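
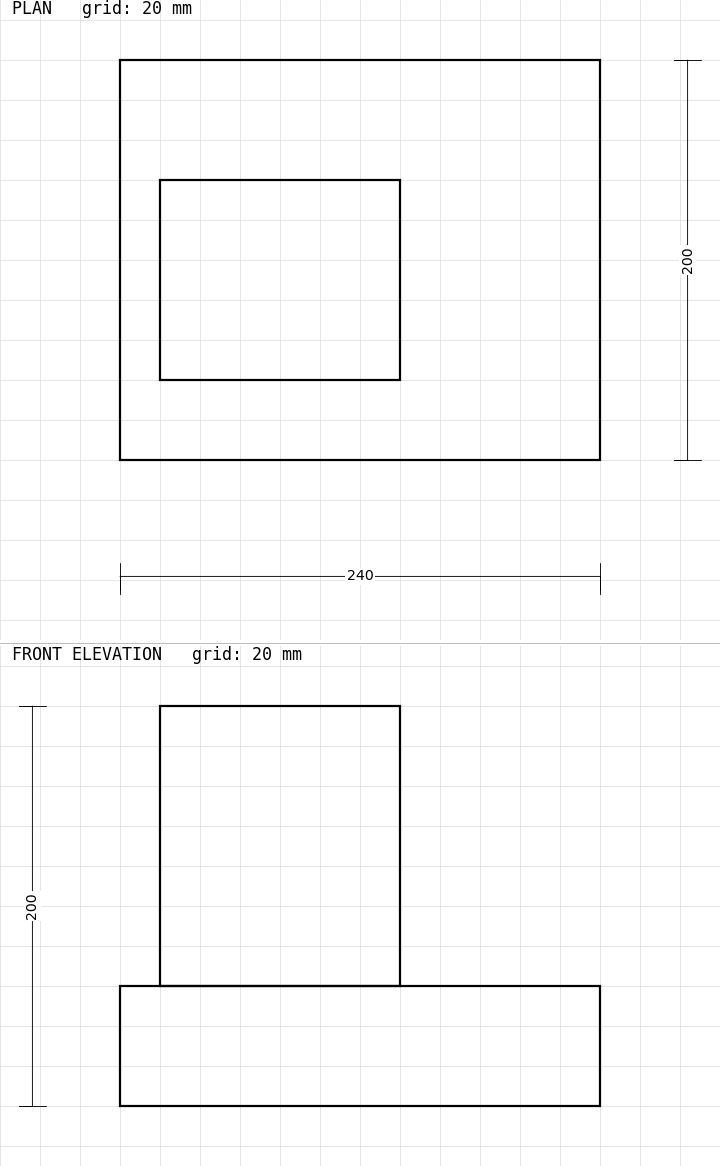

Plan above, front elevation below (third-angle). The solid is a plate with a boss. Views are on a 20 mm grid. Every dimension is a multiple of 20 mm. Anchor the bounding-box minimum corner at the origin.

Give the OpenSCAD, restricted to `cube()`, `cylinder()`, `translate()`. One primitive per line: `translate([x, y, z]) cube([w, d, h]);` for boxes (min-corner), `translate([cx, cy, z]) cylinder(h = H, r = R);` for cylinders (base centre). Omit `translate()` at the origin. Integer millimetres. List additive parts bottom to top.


cube([240, 200, 60]);
translate([20, 40, 60]) cube([120, 100, 140]);


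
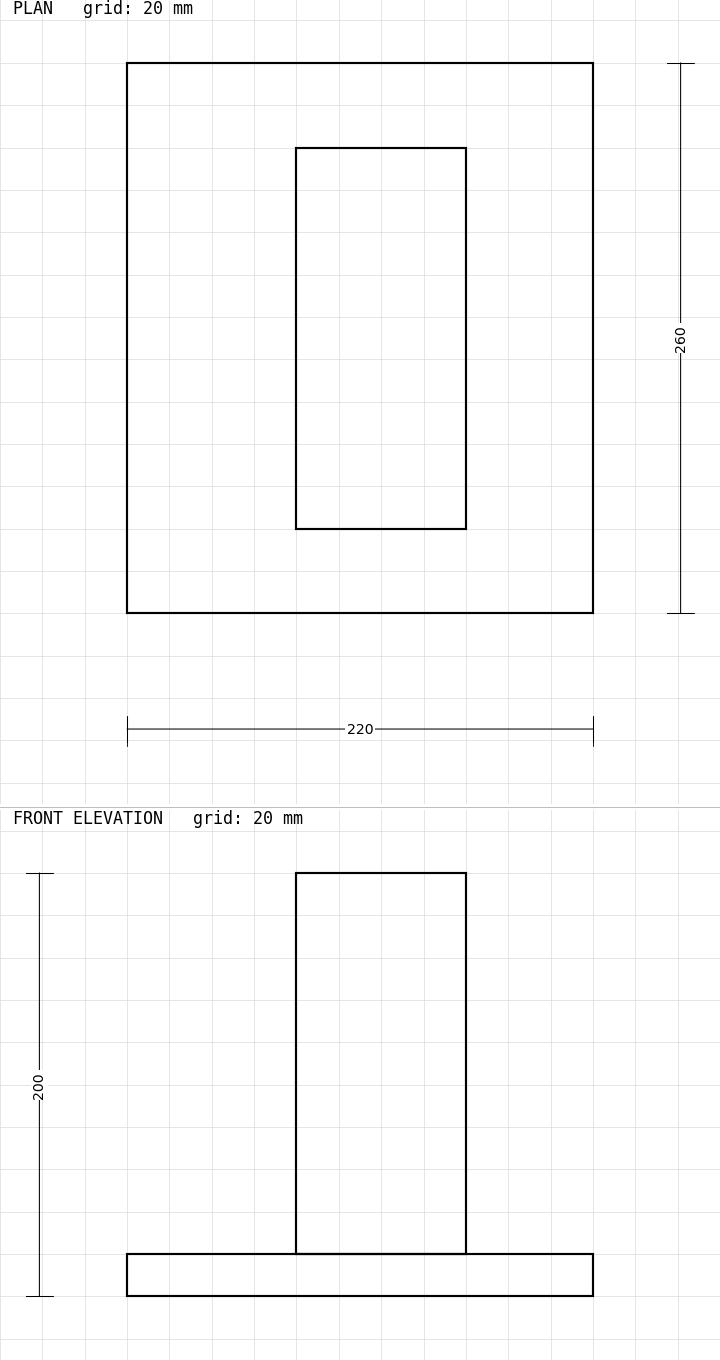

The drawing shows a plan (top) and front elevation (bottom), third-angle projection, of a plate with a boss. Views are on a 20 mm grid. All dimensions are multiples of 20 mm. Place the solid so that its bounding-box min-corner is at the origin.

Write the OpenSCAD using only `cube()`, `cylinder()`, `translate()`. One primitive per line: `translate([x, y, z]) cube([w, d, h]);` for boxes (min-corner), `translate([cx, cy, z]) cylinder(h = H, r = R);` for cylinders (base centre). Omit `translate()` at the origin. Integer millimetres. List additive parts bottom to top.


cube([220, 260, 20]);
translate([80, 40, 20]) cube([80, 180, 180]);


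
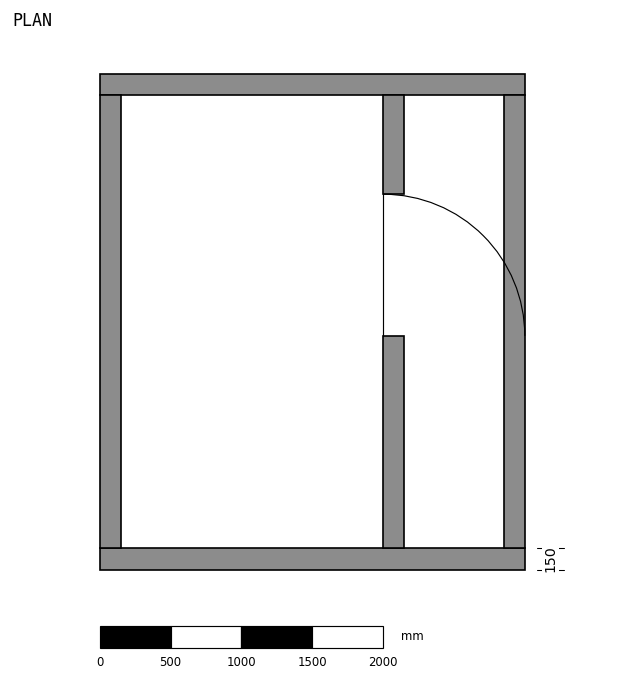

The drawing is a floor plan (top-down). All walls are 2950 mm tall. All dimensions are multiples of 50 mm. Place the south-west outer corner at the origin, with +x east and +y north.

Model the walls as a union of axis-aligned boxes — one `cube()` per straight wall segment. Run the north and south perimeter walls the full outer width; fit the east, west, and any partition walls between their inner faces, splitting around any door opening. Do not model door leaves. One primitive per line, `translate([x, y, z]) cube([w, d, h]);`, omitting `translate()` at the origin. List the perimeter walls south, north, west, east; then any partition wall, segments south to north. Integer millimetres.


cube([3000, 150, 2950]);
translate([0, 3350, 0]) cube([3000, 150, 2950]);
translate([0, 150, 0]) cube([150, 3200, 2950]);
translate([2850, 150, 0]) cube([150, 3200, 2950]);
translate([2000, 150, 0]) cube([150, 1500, 2950]);
translate([2000, 2650, 0]) cube([150, 700, 2950]);


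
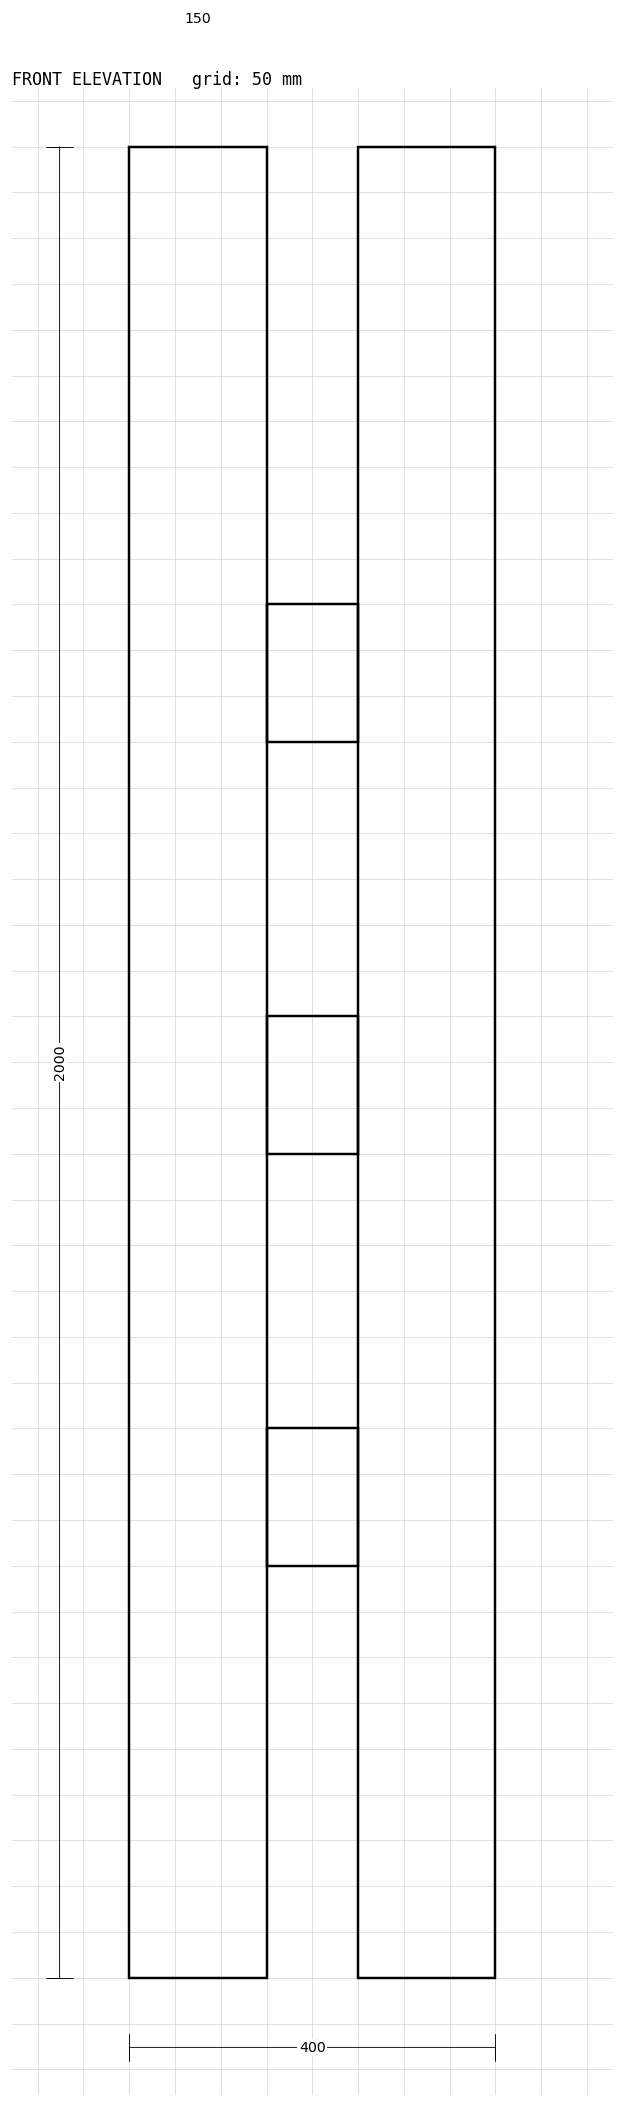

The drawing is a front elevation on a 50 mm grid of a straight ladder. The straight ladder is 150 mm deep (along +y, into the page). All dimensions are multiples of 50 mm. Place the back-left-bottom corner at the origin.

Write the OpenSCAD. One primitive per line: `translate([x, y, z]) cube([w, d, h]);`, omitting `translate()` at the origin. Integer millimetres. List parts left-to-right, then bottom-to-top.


cube([150, 150, 2000]);
translate([150, 0, 450]) cube([100, 150, 150]);
translate([150, 0, 900]) cube([100, 150, 150]);
translate([150, 0, 1350]) cube([100, 150, 150]);
translate([250, 0, 0]) cube([150, 150, 2000]);


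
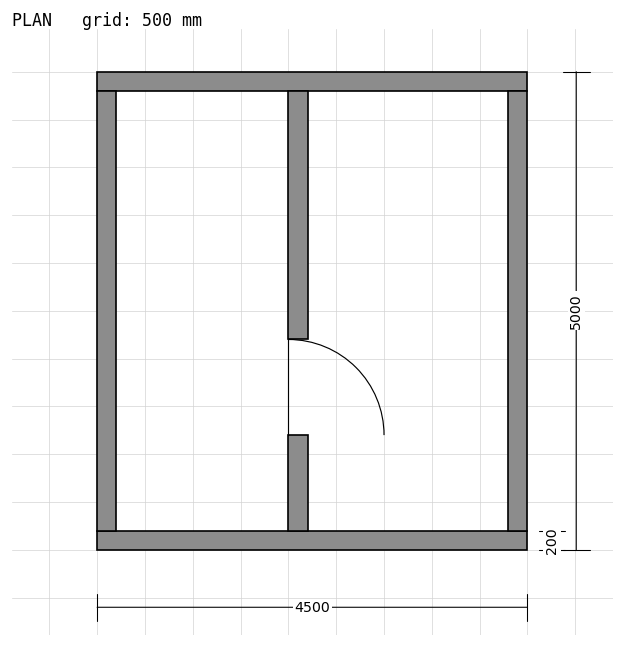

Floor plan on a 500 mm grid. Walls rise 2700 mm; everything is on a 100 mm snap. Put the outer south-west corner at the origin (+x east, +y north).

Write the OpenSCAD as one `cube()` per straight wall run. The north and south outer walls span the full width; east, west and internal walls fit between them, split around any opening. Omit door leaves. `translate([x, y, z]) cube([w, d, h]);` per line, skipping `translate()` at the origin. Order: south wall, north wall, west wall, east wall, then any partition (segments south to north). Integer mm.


cube([4500, 200, 2700]);
translate([0, 4800, 0]) cube([4500, 200, 2700]);
translate([0, 200, 0]) cube([200, 4600, 2700]);
translate([4300, 200, 0]) cube([200, 4600, 2700]);
translate([2000, 200, 0]) cube([200, 1000, 2700]);
translate([2000, 2200, 0]) cube([200, 2600, 2700]);


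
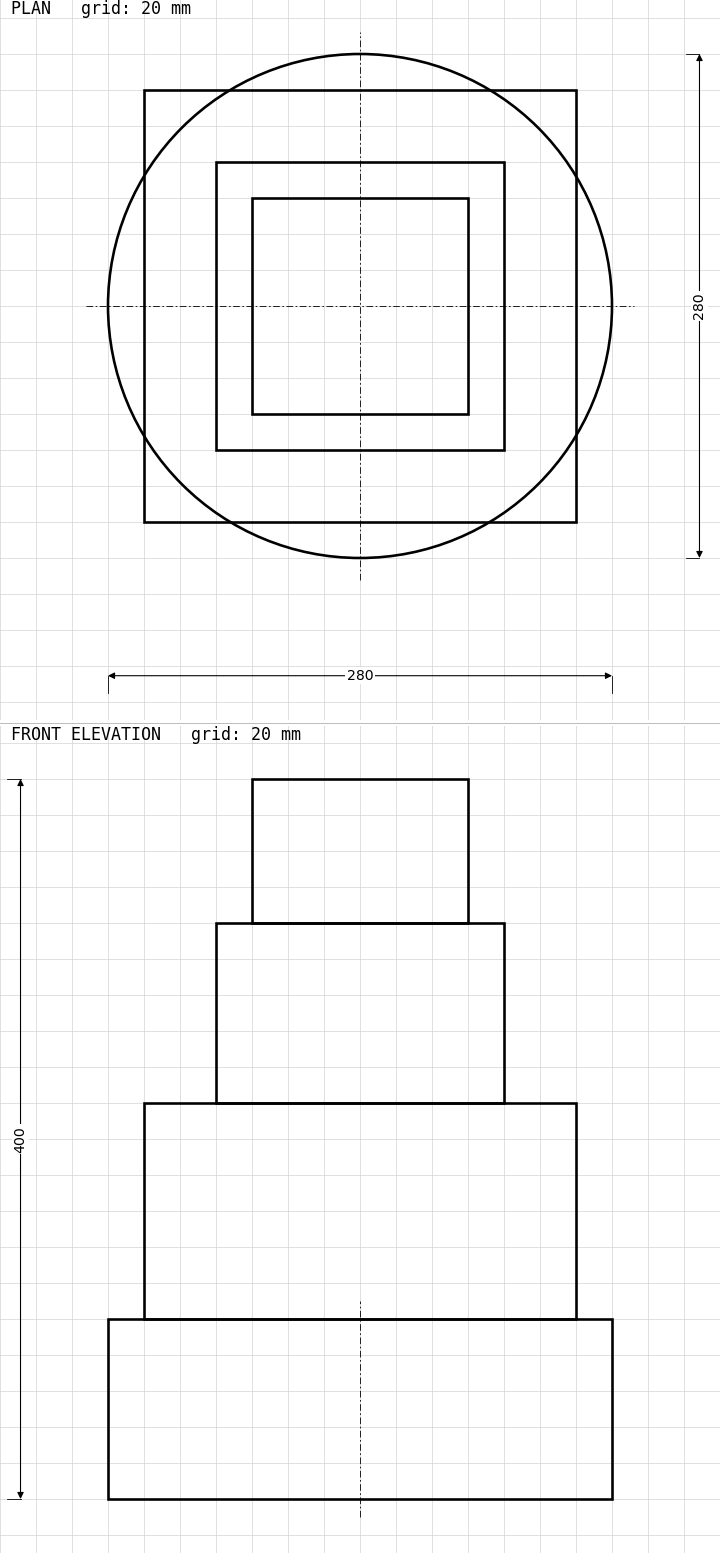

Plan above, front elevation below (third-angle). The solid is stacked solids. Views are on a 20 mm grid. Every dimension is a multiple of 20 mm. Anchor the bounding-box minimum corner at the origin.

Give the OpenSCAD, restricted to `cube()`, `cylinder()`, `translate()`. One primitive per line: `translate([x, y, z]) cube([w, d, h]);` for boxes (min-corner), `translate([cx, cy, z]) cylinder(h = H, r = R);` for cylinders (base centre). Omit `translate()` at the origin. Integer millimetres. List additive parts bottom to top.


translate([140, 140, 0]) cylinder(h = 100, r = 140);
translate([20, 20, 100]) cube([240, 240, 120]);
translate([60, 60, 220]) cube([160, 160, 100]);
translate([80, 80, 320]) cube([120, 120, 80]);


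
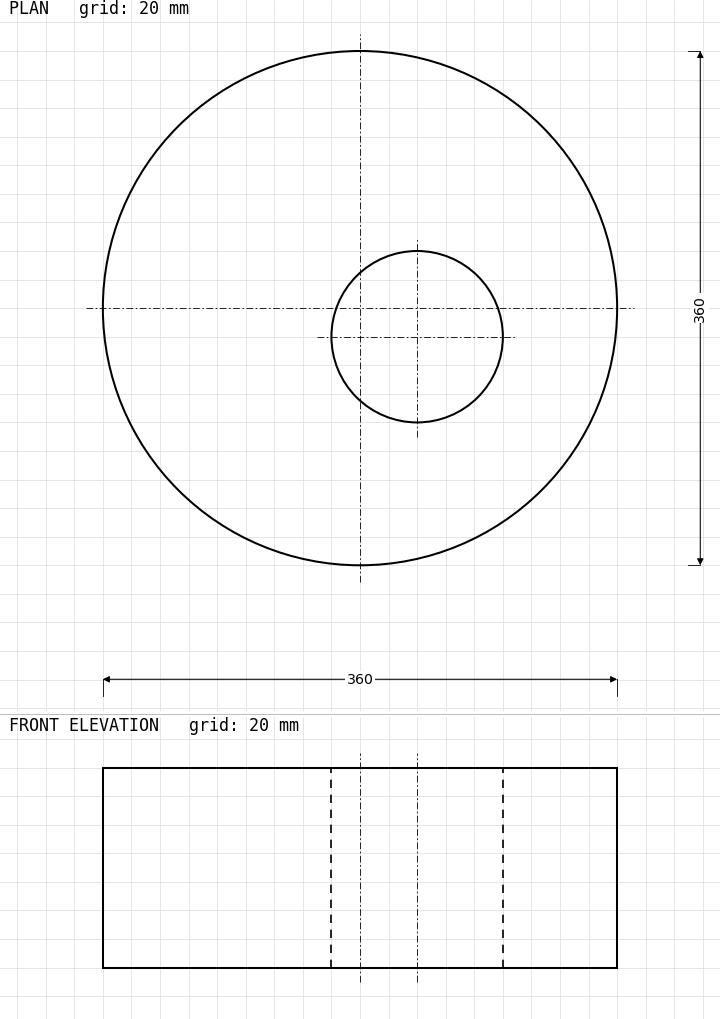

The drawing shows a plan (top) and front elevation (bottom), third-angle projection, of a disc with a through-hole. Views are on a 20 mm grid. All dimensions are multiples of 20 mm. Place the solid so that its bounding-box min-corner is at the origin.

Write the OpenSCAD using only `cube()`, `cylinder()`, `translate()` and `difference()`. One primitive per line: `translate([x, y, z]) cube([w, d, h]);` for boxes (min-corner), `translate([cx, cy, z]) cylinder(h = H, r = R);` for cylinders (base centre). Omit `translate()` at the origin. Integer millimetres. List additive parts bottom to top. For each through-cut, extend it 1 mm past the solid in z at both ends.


difference() {
  translate([180, 180, 0]) cylinder(h = 140, r = 180);
  translate([220, 160, -1]) cylinder(h = 142, r = 60);
}


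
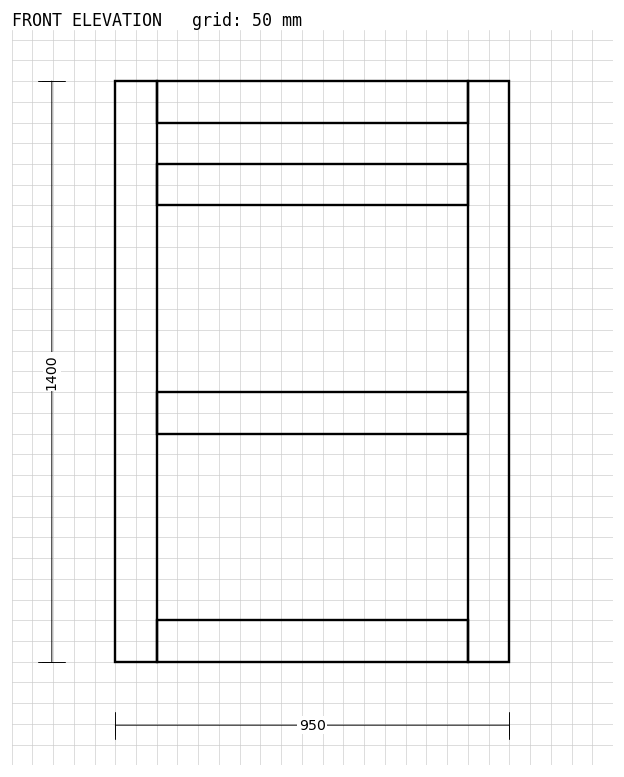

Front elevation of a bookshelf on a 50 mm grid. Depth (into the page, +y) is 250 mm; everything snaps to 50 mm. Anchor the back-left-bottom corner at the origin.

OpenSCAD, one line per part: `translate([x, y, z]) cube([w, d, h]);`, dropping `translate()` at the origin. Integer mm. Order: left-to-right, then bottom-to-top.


cube([100, 250, 1400]);
translate([100, 0, 0]) cube([750, 250, 100]);
translate([100, 0, 550]) cube([750, 250, 100]);
translate([100, 0, 1100]) cube([750, 250, 100]);
translate([100, 0, 1300]) cube([750, 250, 100]);
translate([850, 0, 0]) cube([100, 250, 1400]);


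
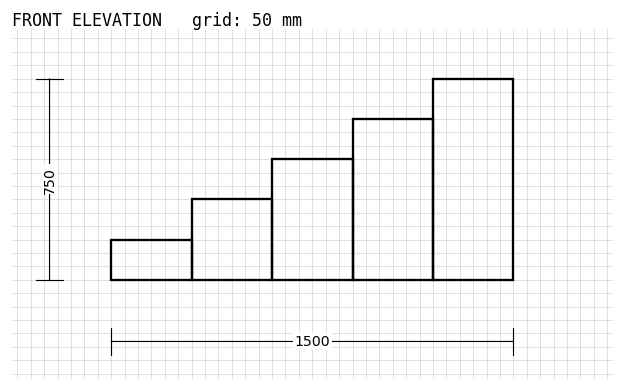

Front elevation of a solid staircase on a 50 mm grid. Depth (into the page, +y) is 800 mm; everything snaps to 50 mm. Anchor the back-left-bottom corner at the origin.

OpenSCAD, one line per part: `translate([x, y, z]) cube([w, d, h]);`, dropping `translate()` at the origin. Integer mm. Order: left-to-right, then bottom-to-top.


cube([300, 800, 150]);
translate([300, 0, 0]) cube([300, 800, 300]);
translate([600, 0, 0]) cube([300, 800, 450]);
translate([900, 0, 0]) cube([300, 800, 600]);
translate([1200, 0, 0]) cube([300, 800, 750]);


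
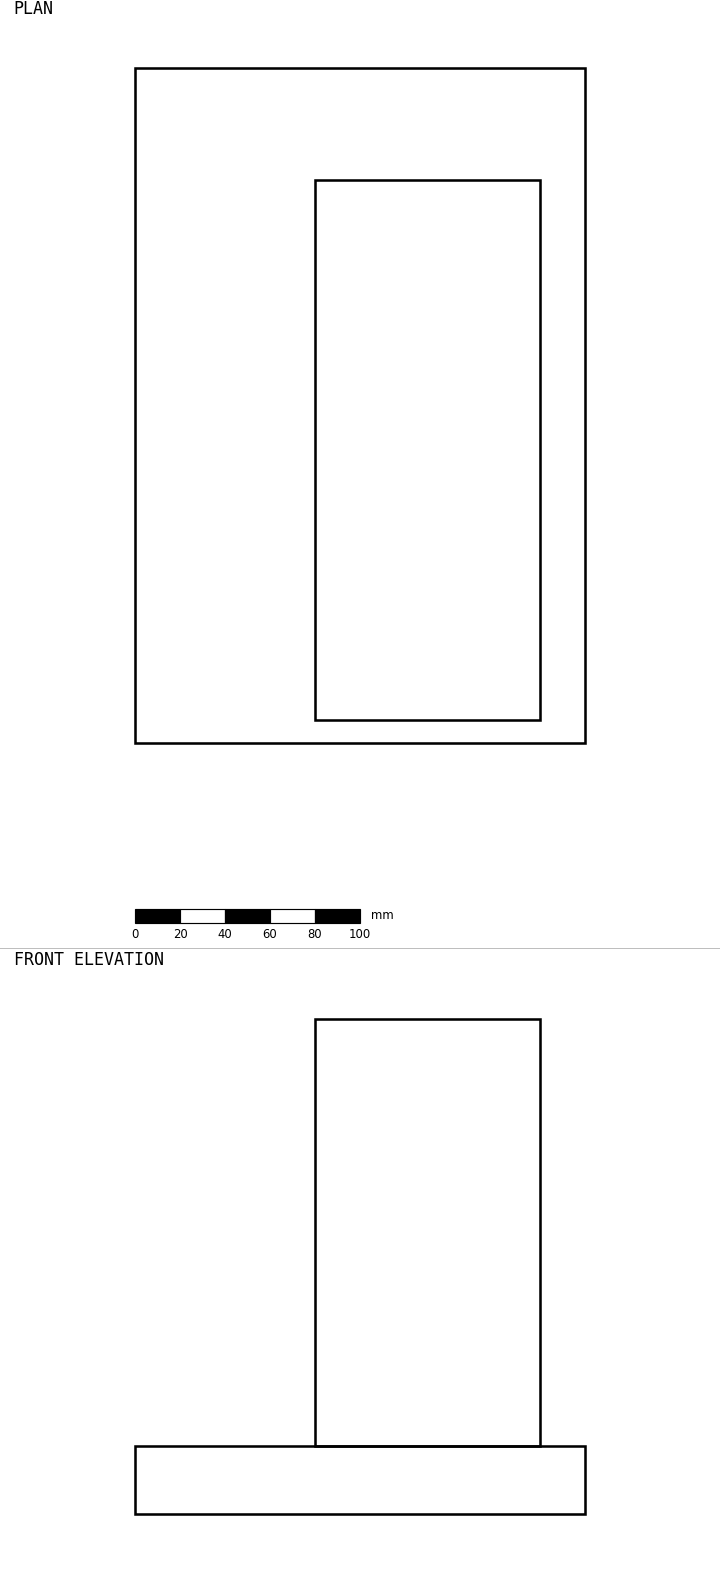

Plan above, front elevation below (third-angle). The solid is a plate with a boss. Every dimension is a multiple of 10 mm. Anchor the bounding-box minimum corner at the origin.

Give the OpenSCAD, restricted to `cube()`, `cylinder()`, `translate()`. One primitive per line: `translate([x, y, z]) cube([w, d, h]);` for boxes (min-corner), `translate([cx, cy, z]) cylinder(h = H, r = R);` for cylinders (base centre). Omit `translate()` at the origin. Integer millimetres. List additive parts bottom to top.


cube([200, 300, 30]);
translate([80, 10, 30]) cube([100, 240, 190]);


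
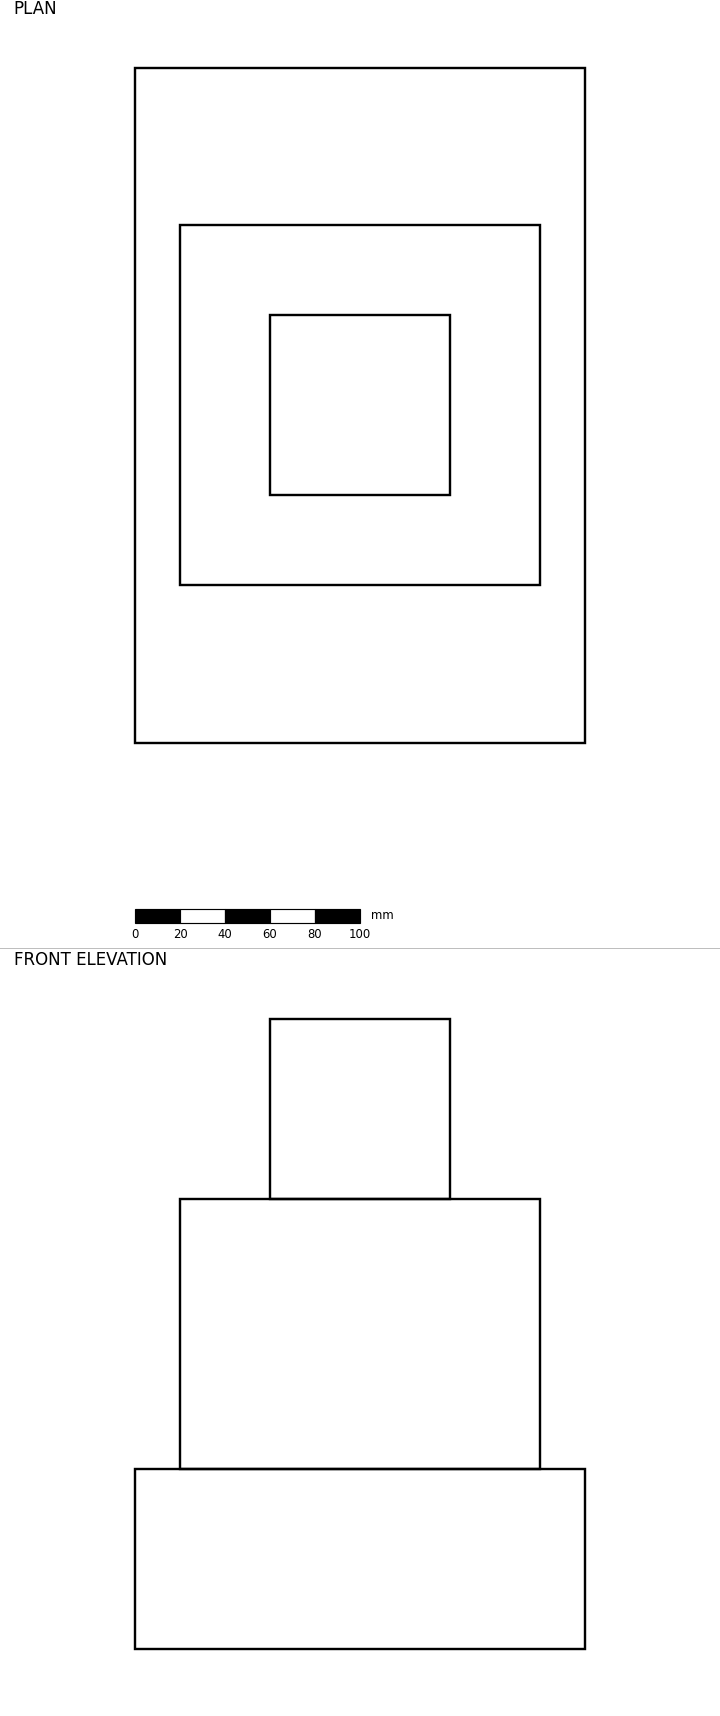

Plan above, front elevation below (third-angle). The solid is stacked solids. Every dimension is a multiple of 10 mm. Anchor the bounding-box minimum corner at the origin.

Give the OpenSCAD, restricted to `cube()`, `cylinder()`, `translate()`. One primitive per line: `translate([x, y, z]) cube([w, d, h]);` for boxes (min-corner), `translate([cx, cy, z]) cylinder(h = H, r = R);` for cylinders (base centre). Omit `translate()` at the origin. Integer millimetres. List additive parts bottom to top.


cube([200, 300, 80]);
translate([20, 70, 80]) cube([160, 160, 120]);
translate([60, 110, 200]) cube([80, 80, 80]);


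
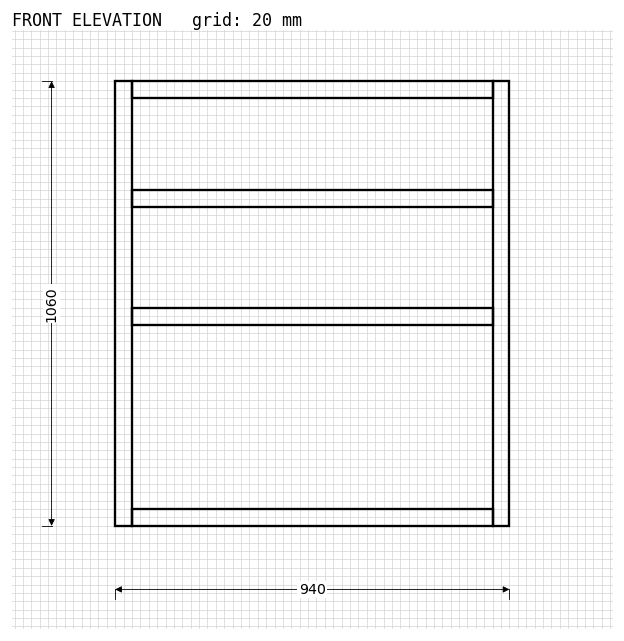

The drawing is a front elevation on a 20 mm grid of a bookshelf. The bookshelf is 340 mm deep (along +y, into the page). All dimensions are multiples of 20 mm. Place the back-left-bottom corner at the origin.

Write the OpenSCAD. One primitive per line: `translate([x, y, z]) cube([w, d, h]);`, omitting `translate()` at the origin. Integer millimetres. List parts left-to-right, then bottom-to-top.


cube([40, 340, 1060]);
translate([40, 0, 0]) cube([860, 340, 40]);
translate([40, 0, 480]) cube([860, 340, 40]);
translate([40, 0, 760]) cube([860, 340, 40]);
translate([40, 0, 1020]) cube([860, 340, 40]);
translate([900, 0, 0]) cube([40, 340, 1060]);


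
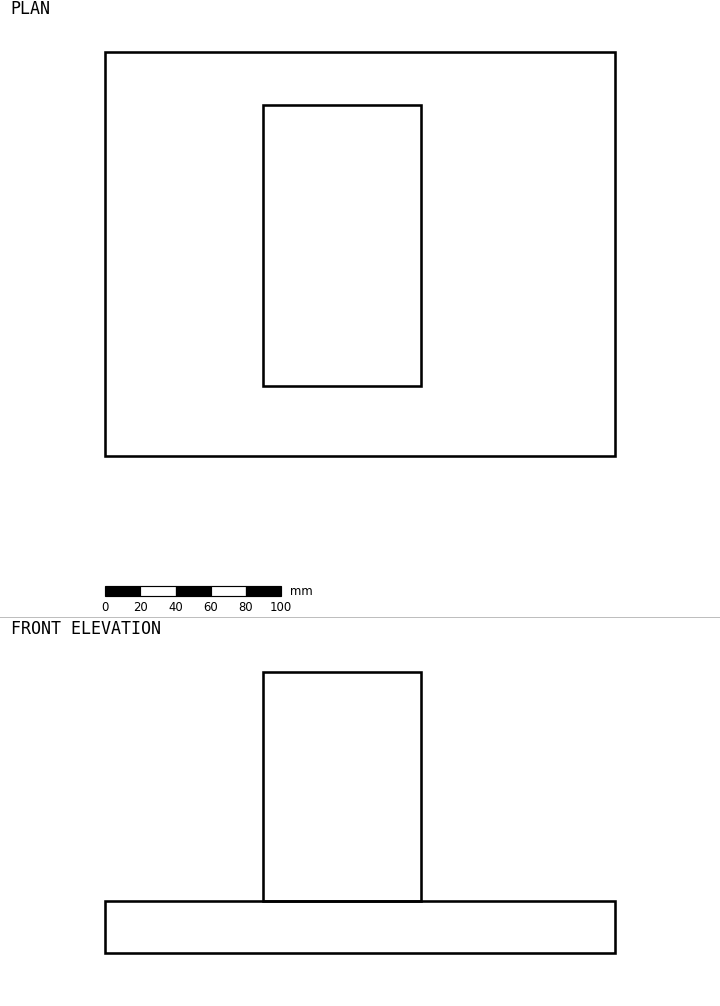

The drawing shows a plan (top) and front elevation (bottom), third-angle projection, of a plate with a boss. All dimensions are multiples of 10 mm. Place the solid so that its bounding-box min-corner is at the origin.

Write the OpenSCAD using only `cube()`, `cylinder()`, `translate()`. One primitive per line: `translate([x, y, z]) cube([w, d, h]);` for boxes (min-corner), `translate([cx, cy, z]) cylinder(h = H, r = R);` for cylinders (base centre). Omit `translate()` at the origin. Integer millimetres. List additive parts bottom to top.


cube([290, 230, 30]);
translate([90, 40, 30]) cube([90, 160, 130]);


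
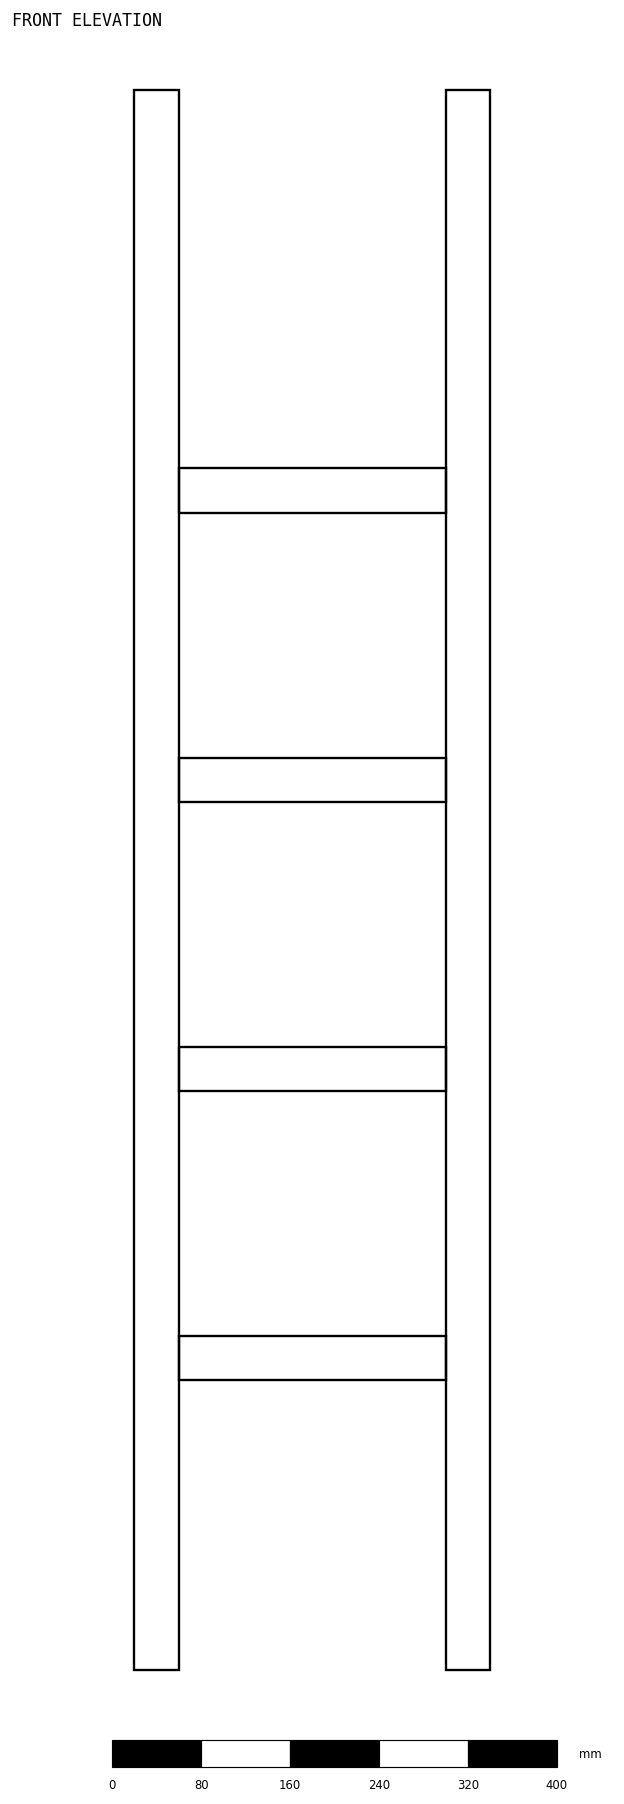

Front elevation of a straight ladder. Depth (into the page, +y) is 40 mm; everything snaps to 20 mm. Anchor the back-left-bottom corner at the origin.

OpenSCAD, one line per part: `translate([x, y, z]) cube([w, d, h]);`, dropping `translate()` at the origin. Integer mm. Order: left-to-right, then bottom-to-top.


cube([40, 40, 1420]);
translate([40, 0, 260]) cube([240, 40, 40]);
translate([40, 0, 520]) cube([240, 40, 40]);
translate([40, 0, 780]) cube([240, 40, 40]);
translate([40, 0, 1040]) cube([240, 40, 40]);
translate([280, 0, 0]) cube([40, 40, 1420]);


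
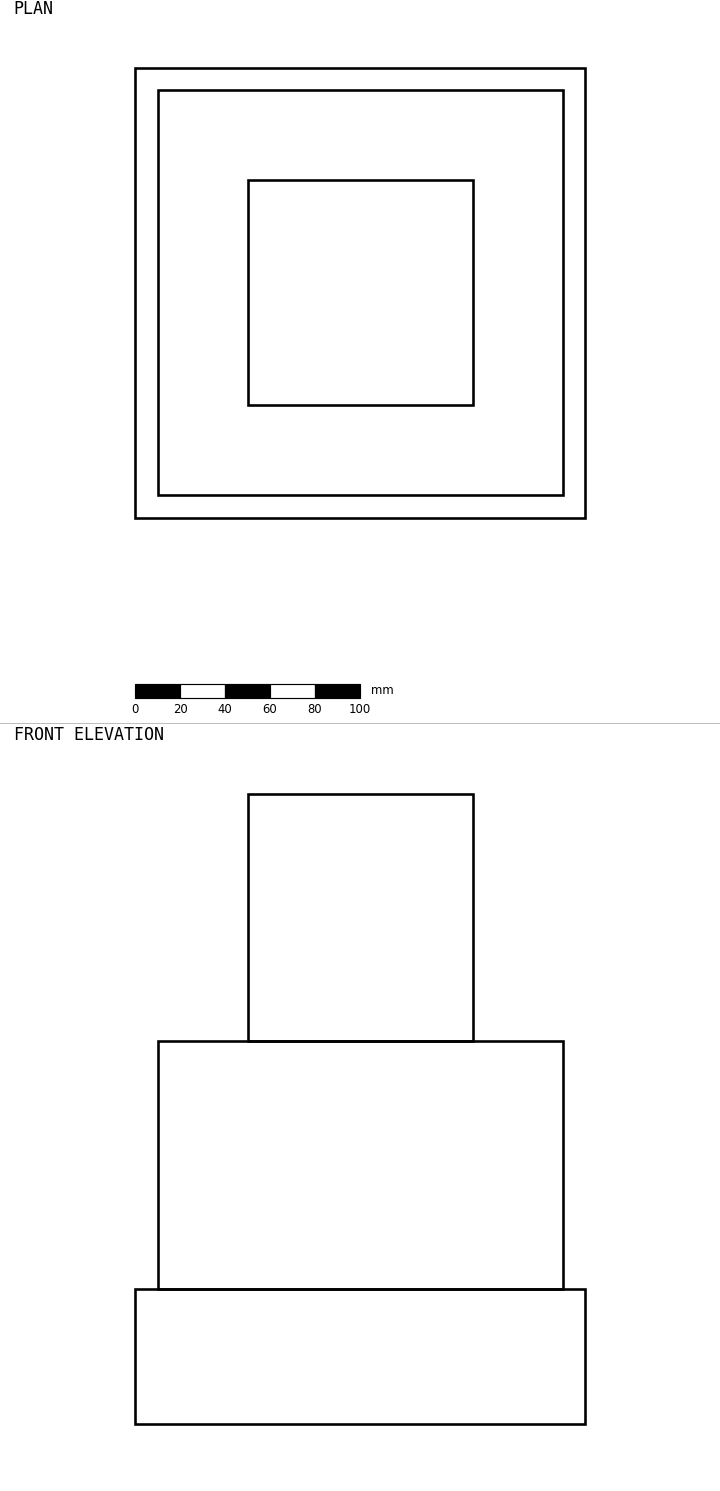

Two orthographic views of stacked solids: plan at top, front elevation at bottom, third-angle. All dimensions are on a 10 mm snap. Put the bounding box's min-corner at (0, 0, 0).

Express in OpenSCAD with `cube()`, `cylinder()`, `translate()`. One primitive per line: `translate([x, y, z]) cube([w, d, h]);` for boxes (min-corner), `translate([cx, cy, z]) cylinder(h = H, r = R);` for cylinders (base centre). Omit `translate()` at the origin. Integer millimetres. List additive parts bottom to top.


cube([200, 200, 60]);
translate([10, 10, 60]) cube([180, 180, 110]);
translate([50, 50, 170]) cube([100, 100, 110]);


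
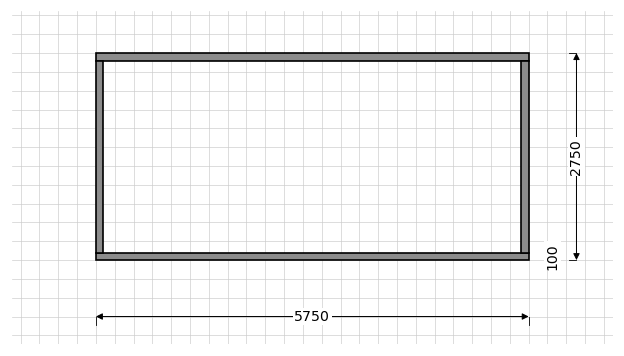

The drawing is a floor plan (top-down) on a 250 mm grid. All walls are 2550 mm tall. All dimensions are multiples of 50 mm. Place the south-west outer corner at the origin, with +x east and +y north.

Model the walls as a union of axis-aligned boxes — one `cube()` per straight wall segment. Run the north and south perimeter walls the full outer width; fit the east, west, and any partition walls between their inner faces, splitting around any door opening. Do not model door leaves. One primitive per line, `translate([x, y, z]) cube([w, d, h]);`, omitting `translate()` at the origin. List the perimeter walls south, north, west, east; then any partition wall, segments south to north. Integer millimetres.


cube([5750, 100, 2550]);
translate([0, 2650, 0]) cube([5750, 100, 2550]);
translate([0, 100, 0]) cube([100, 2550, 2550]);
translate([5650, 100, 0]) cube([100, 2550, 2550]);


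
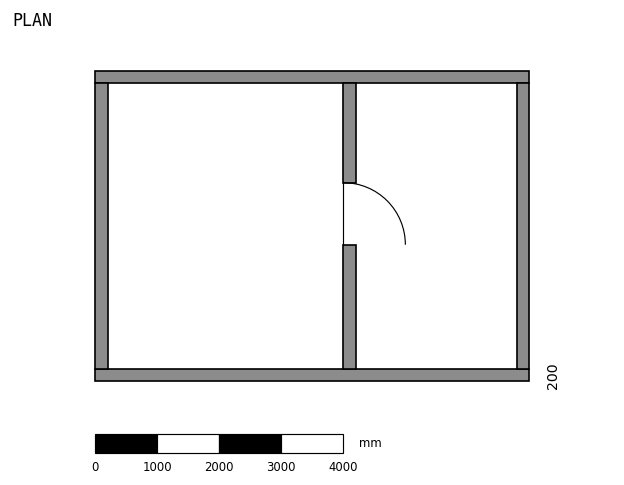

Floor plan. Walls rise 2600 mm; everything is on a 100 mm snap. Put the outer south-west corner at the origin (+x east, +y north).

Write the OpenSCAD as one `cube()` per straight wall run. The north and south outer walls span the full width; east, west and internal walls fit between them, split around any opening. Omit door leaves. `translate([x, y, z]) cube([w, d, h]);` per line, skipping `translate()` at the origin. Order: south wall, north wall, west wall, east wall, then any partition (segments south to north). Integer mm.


cube([7000, 200, 2600]);
translate([0, 4800, 0]) cube([7000, 200, 2600]);
translate([0, 200, 0]) cube([200, 4600, 2600]);
translate([6800, 200, 0]) cube([200, 4600, 2600]);
translate([4000, 200, 0]) cube([200, 2000, 2600]);
translate([4000, 3200, 0]) cube([200, 1600, 2600]);


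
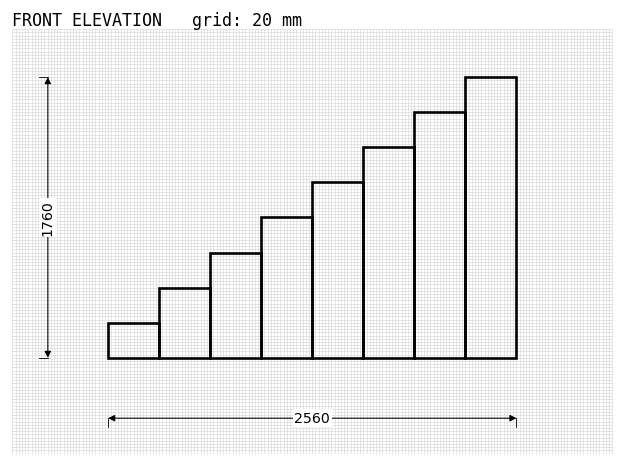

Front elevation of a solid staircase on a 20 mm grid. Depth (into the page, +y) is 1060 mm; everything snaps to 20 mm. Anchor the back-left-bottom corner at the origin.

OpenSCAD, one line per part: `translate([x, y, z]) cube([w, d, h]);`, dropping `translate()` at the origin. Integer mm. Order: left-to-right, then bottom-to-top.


cube([320, 1060, 220]);
translate([320, 0, 0]) cube([320, 1060, 440]);
translate([640, 0, 0]) cube([320, 1060, 660]);
translate([960, 0, 0]) cube([320, 1060, 880]);
translate([1280, 0, 0]) cube([320, 1060, 1100]);
translate([1600, 0, 0]) cube([320, 1060, 1320]);
translate([1920, 0, 0]) cube([320, 1060, 1540]);
translate([2240, 0, 0]) cube([320, 1060, 1760]);


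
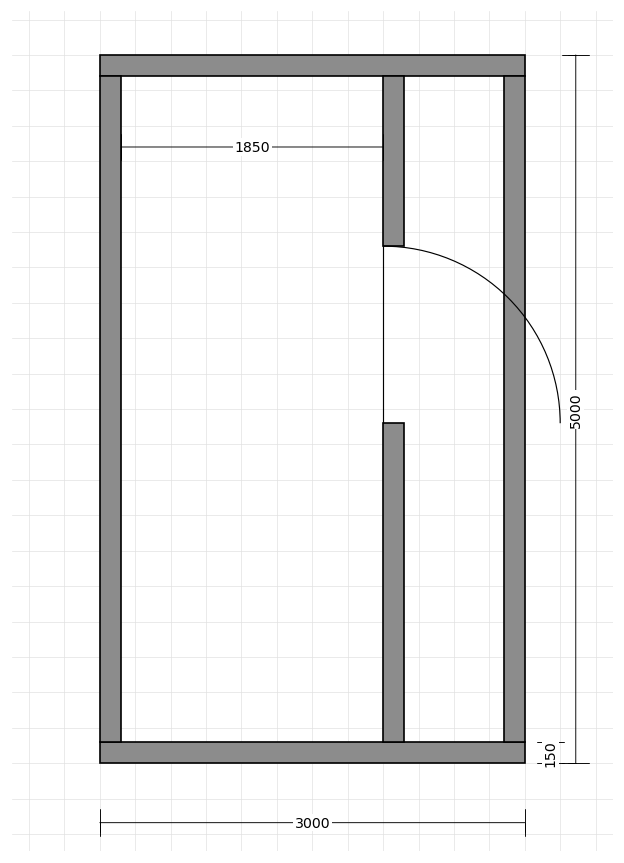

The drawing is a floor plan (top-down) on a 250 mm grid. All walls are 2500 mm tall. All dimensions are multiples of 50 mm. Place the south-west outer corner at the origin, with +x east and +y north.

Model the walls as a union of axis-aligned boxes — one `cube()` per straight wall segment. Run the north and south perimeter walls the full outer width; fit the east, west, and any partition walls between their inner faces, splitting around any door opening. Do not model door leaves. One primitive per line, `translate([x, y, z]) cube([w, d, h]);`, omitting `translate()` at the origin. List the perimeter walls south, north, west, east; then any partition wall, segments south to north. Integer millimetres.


cube([3000, 150, 2500]);
translate([0, 4850, 0]) cube([3000, 150, 2500]);
translate([0, 150, 0]) cube([150, 4700, 2500]);
translate([2850, 150, 0]) cube([150, 4700, 2500]);
translate([2000, 150, 0]) cube([150, 2250, 2500]);
translate([2000, 3650, 0]) cube([150, 1200, 2500]);


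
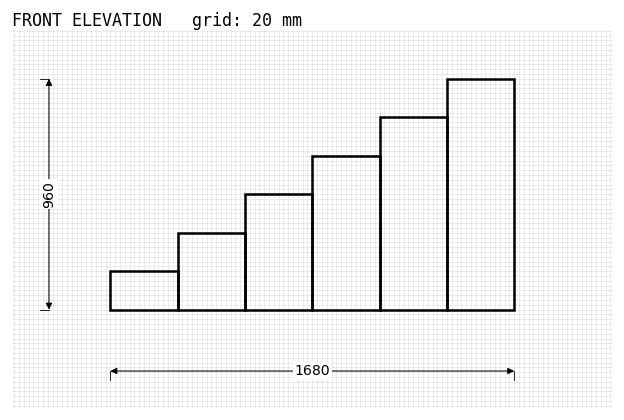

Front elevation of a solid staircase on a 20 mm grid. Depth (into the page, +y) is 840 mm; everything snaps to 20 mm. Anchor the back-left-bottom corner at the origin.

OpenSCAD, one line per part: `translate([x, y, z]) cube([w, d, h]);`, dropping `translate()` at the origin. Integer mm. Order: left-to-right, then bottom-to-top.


cube([280, 840, 160]);
translate([280, 0, 0]) cube([280, 840, 320]);
translate([560, 0, 0]) cube([280, 840, 480]);
translate([840, 0, 0]) cube([280, 840, 640]);
translate([1120, 0, 0]) cube([280, 840, 800]);
translate([1400, 0, 0]) cube([280, 840, 960]);


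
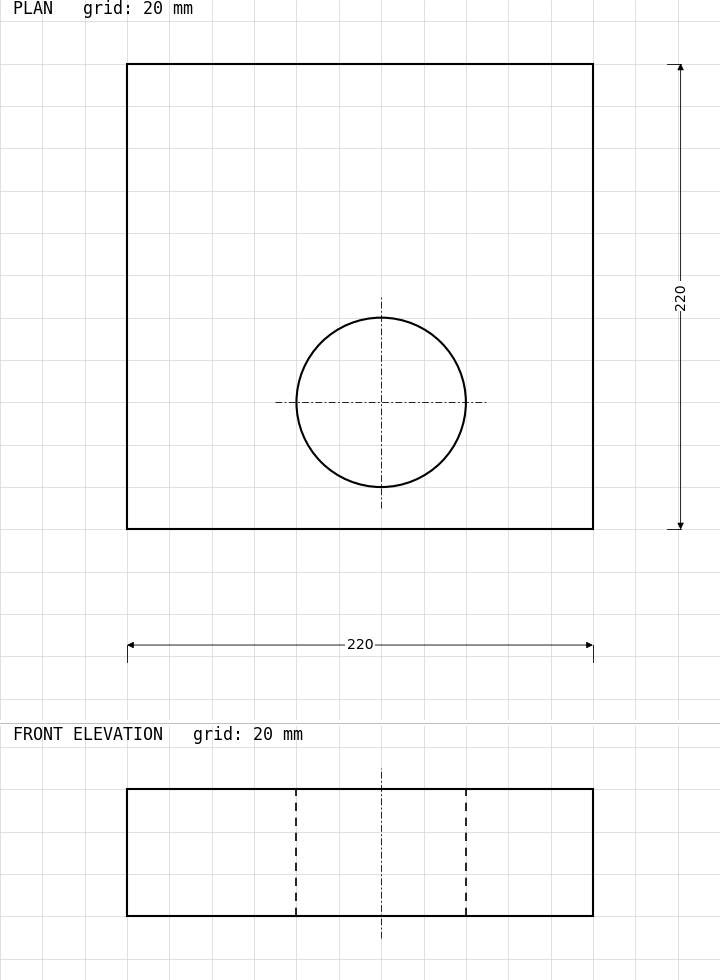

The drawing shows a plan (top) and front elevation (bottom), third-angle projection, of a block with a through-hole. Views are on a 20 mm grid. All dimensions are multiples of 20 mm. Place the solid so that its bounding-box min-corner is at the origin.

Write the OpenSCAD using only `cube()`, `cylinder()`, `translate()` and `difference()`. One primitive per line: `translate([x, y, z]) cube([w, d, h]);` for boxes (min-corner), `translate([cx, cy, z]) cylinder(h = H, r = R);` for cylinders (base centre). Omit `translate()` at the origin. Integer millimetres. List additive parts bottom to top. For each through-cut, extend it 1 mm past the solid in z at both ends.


difference() {
  cube([220, 220, 60]);
  translate([120, 60, -1]) cylinder(h = 62, r = 40);
}


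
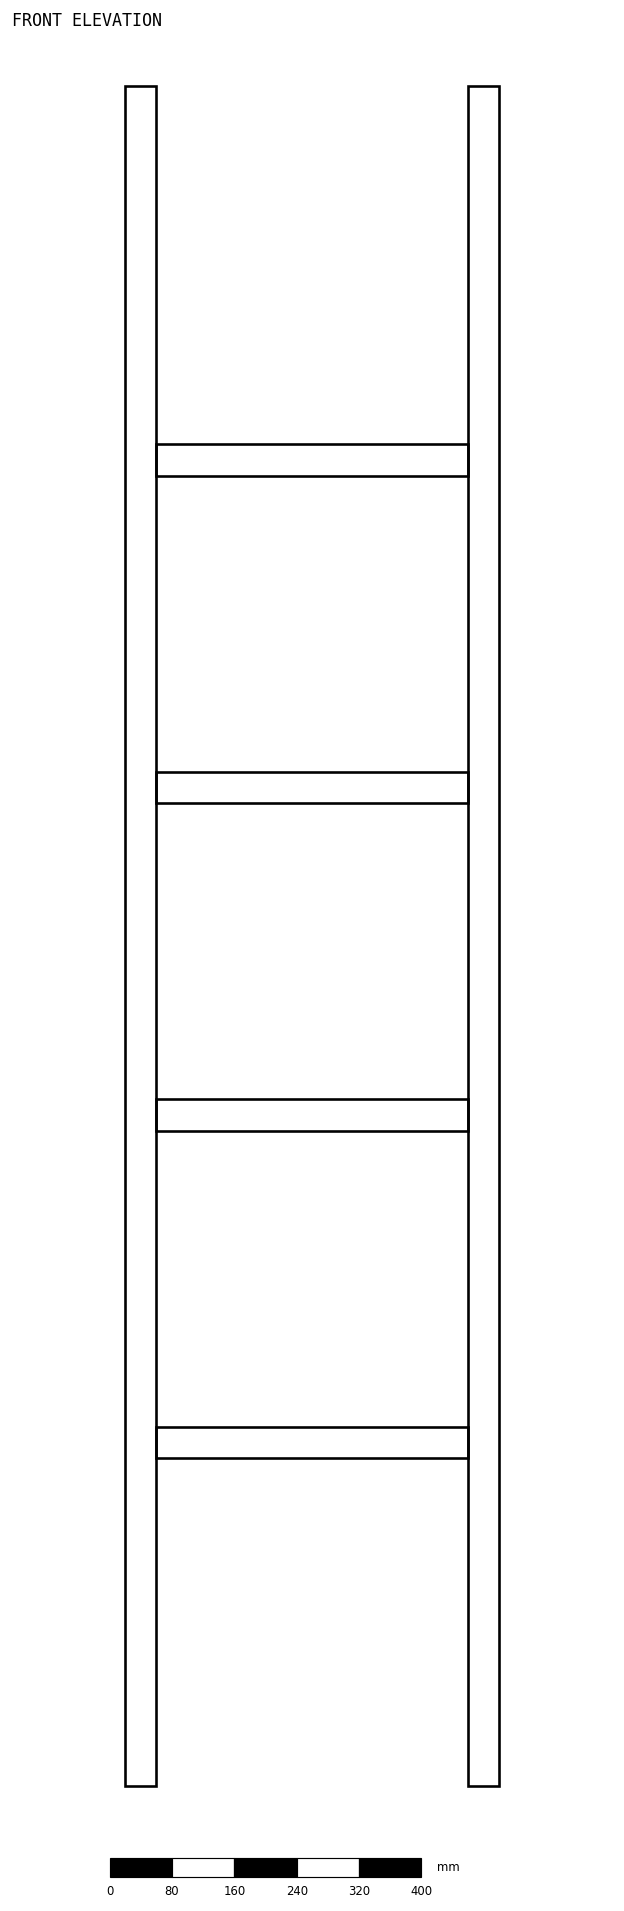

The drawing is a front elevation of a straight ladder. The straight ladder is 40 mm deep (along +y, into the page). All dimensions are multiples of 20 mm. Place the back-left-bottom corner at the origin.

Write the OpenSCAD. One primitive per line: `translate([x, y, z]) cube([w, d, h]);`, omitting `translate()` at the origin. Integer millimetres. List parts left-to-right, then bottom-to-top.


cube([40, 40, 2180]);
translate([40, 0, 420]) cube([400, 40, 40]);
translate([40, 0, 840]) cube([400, 40, 40]);
translate([40, 0, 1260]) cube([400, 40, 40]);
translate([40, 0, 1680]) cube([400, 40, 40]);
translate([440, 0, 0]) cube([40, 40, 2180]);


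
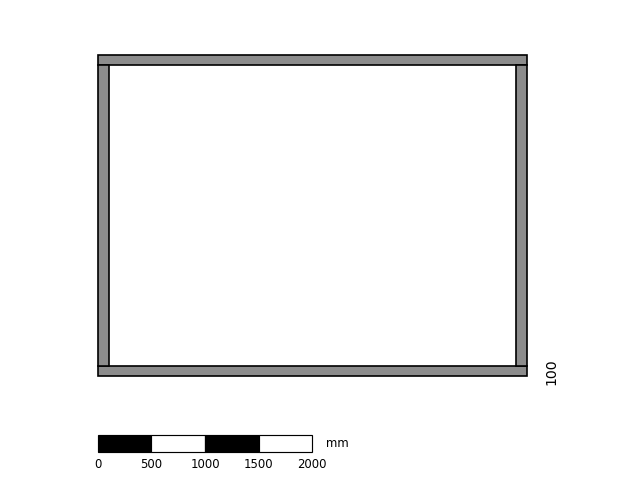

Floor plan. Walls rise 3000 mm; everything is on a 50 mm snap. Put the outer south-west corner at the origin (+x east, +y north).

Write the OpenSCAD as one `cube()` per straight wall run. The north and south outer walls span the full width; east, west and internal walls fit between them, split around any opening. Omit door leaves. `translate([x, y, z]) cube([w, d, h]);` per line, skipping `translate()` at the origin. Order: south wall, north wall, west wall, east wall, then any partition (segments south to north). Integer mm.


cube([4000, 100, 3000]);
translate([0, 2900, 0]) cube([4000, 100, 3000]);
translate([0, 100, 0]) cube([100, 2800, 3000]);
translate([3900, 100, 0]) cube([100, 2800, 3000]);


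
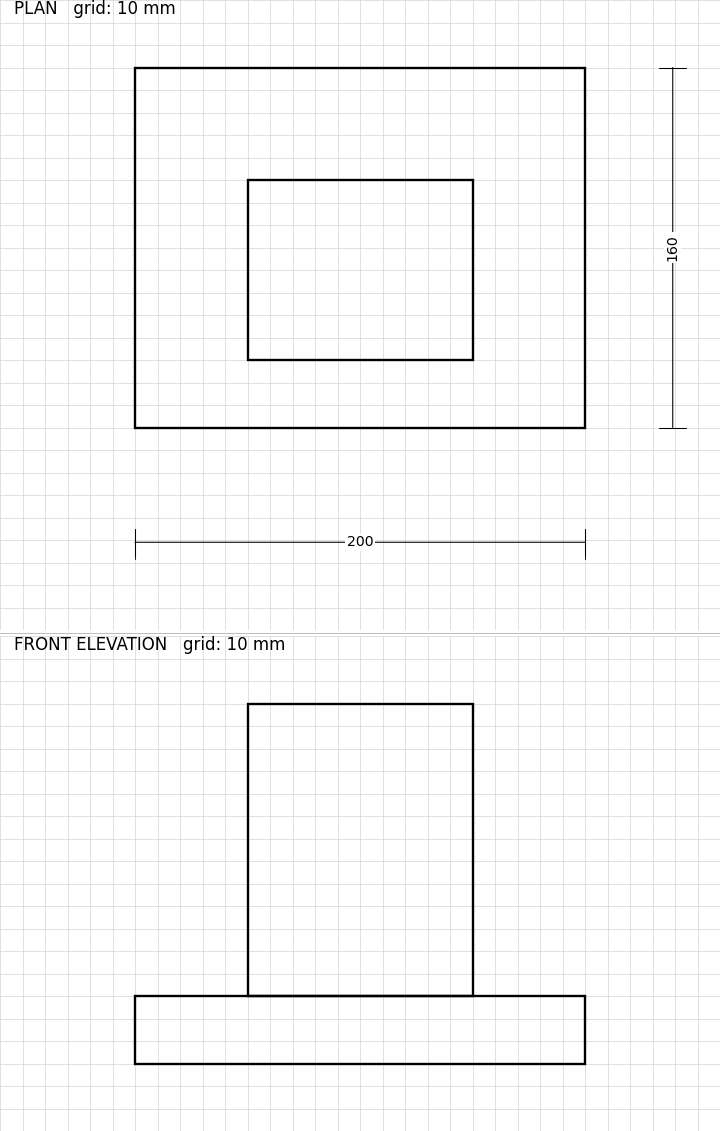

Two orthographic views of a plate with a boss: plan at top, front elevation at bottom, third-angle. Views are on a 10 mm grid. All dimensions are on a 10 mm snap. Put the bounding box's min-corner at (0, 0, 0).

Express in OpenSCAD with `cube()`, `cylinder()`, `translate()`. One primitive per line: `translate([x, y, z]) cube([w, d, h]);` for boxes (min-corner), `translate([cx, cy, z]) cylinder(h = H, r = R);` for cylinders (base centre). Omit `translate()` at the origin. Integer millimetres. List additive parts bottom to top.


cube([200, 160, 30]);
translate([50, 30, 30]) cube([100, 80, 130]);


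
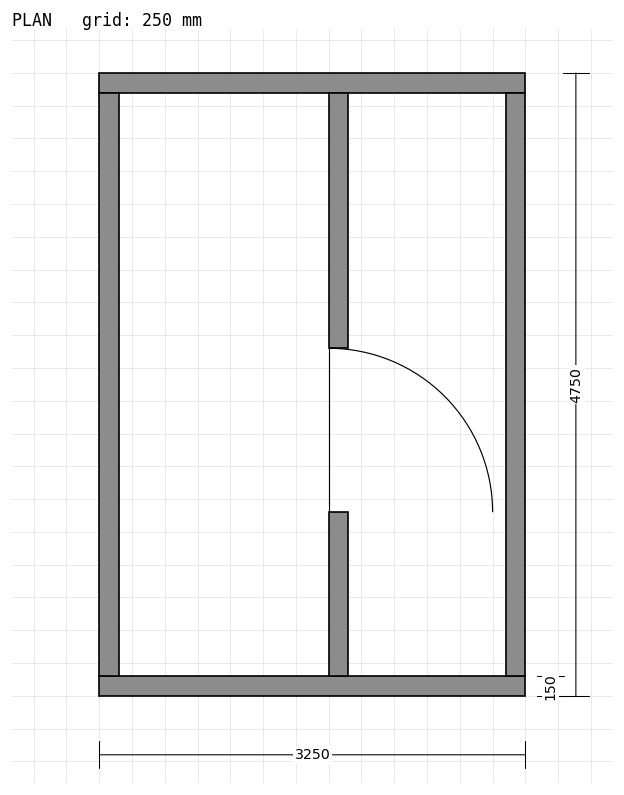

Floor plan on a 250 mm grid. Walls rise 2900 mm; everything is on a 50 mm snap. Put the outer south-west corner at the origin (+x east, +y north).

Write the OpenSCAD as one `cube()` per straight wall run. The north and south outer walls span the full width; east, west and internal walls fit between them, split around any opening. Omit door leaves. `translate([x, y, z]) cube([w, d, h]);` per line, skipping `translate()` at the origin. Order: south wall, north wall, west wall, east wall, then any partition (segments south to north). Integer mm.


cube([3250, 150, 2900]);
translate([0, 4600, 0]) cube([3250, 150, 2900]);
translate([0, 150, 0]) cube([150, 4450, 2900]);
translate([3100, 150, 0]) cube([150, 4450, 2900]);
translate([1750, 150, 0]) cube([150, 1250, 2900]);
translate([1750, 2650, 0]) cube([150, 1950, 2900]);


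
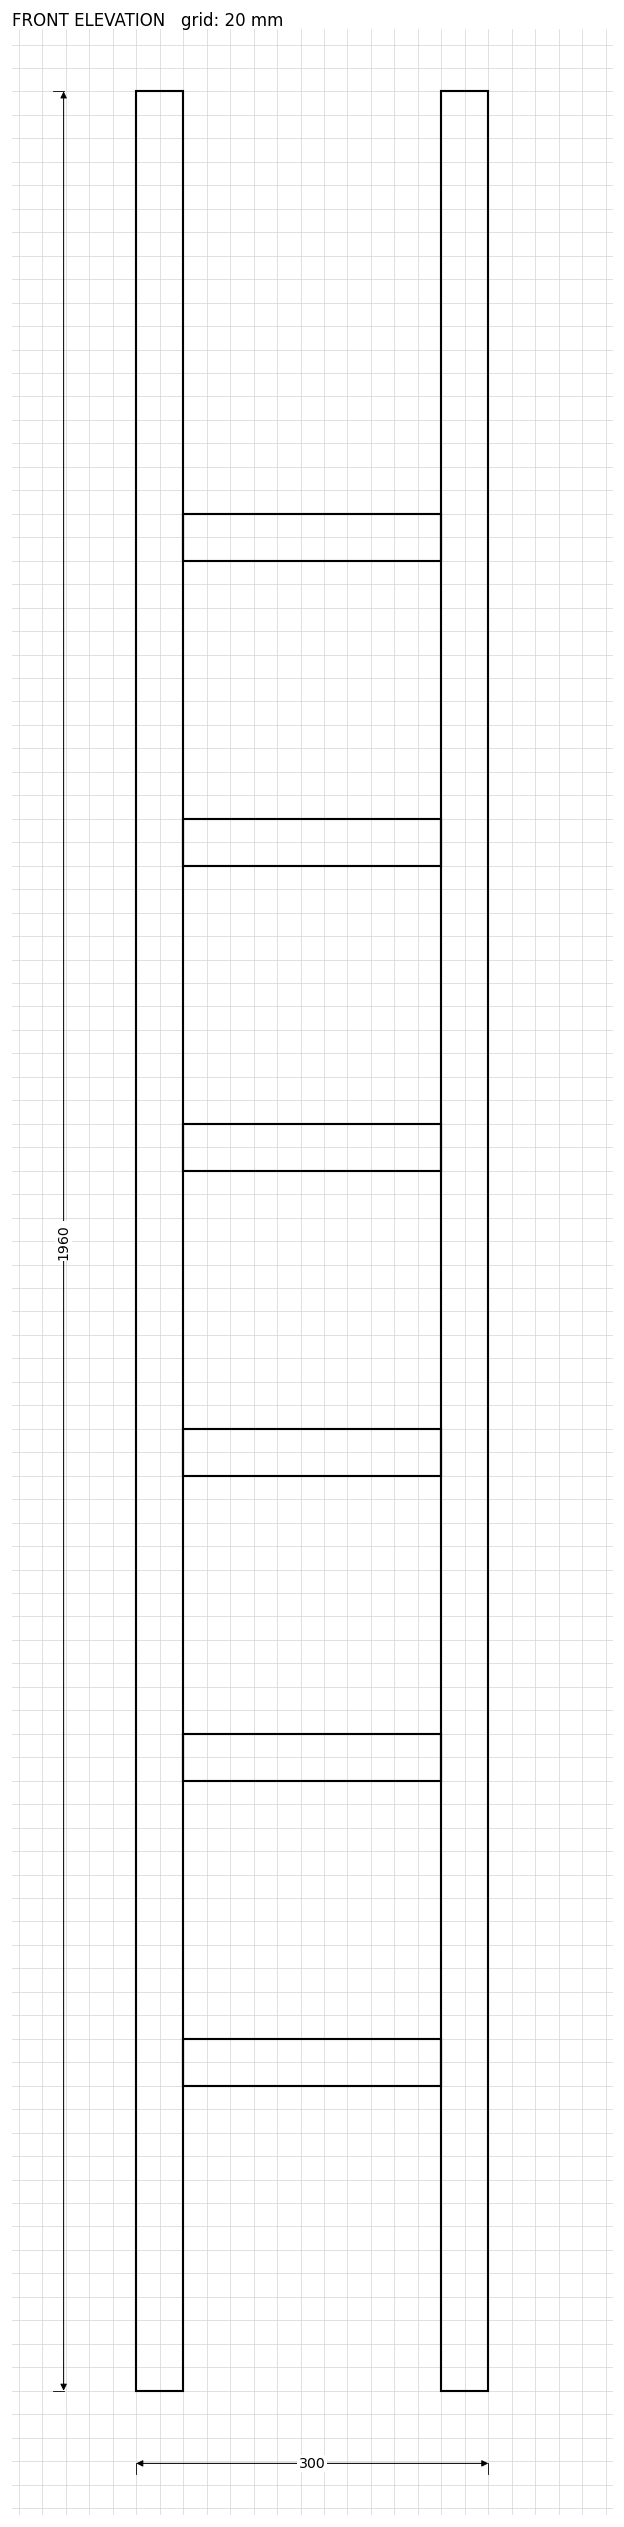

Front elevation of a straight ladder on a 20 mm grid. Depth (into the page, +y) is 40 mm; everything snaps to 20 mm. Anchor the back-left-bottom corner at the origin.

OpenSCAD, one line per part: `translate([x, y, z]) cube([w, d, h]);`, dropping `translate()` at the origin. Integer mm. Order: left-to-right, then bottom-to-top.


cube([40, 40, 1960]);
translate([40, 0, 260]) cube([220, 40, 40]);
translate([40, 0, 520]) cube([220, 40, 40]);
translate([40, 0, 780]) cube([220, 40, 40]);
translate([40, 0, 1040]) cube([220, 40, 40]);
translate([40, 0, 1300]) cube([220, 40, 40]);
translate([40, 0, 1560]) cube([220, 40, 40]);
translate([260, 0, 0]) cube([40, 40, 1960]);


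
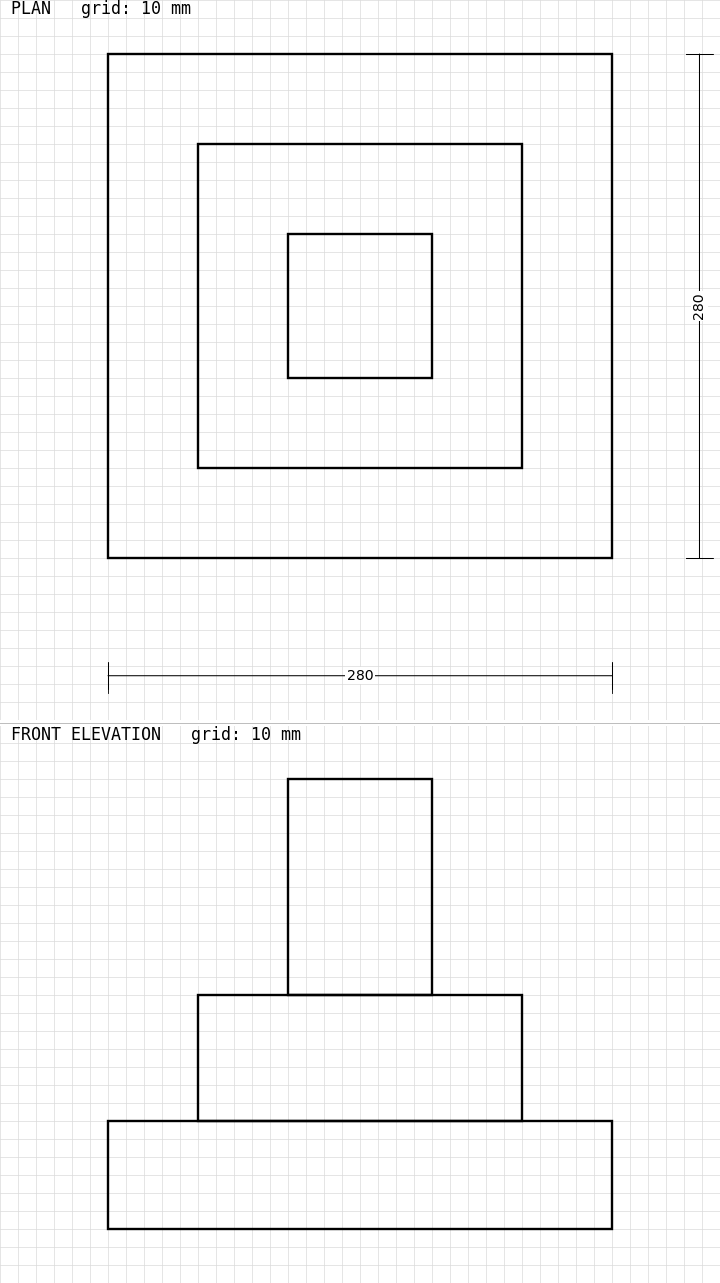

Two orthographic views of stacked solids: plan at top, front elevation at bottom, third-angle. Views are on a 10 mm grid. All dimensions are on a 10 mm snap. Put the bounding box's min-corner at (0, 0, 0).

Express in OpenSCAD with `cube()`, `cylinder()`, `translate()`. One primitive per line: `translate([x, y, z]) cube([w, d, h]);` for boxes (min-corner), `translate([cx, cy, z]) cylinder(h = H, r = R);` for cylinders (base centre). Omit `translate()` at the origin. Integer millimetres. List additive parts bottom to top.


cube([280, 280, 60]);
translate([50, 50, 60]) cube([180, 180, 70]);
translate([100, 100, 130]) cube([80, 80, 120]);


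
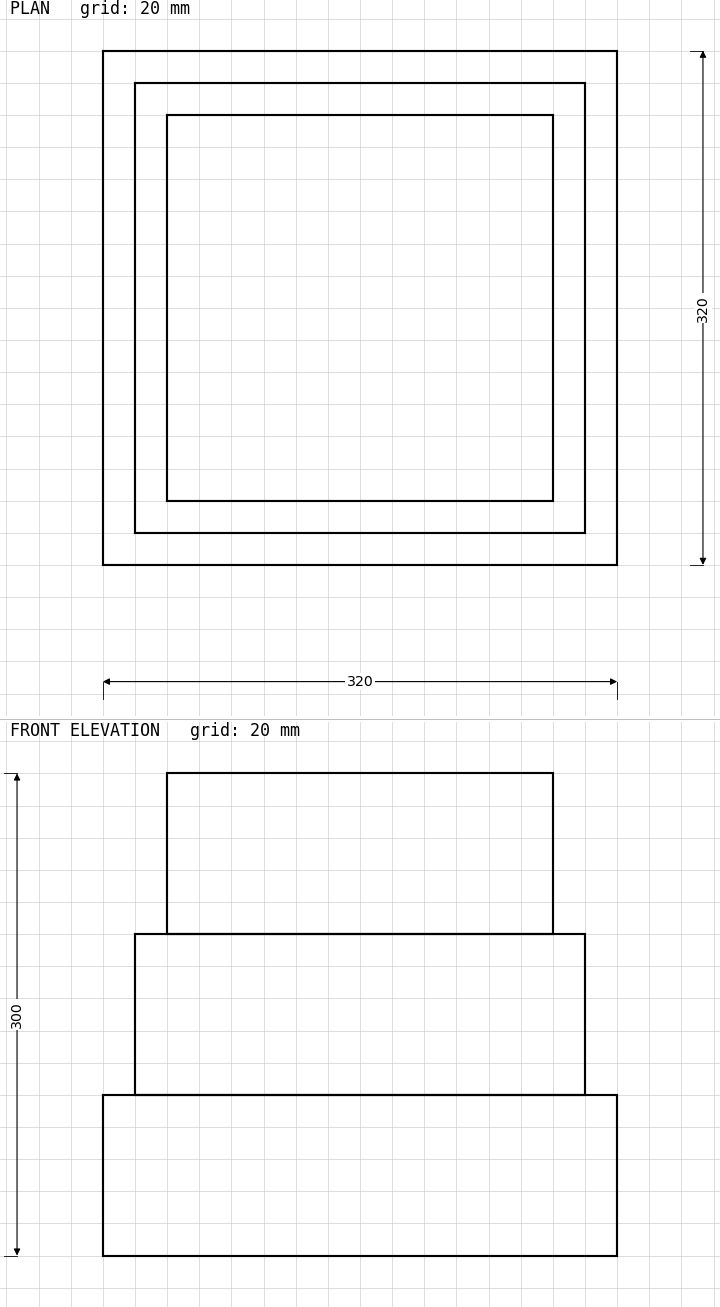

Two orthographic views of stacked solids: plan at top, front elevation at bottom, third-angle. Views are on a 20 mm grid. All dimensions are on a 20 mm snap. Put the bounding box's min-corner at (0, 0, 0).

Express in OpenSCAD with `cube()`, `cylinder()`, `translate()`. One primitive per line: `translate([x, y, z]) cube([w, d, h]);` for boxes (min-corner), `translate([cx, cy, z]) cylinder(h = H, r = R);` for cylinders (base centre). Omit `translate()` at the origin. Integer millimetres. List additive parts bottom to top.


cube([320, 320, 100]);
translate([20, 20, 100]) cube([280, 280, 100]);
translate([40, 40, 200]) cube([240, 240, 100]);


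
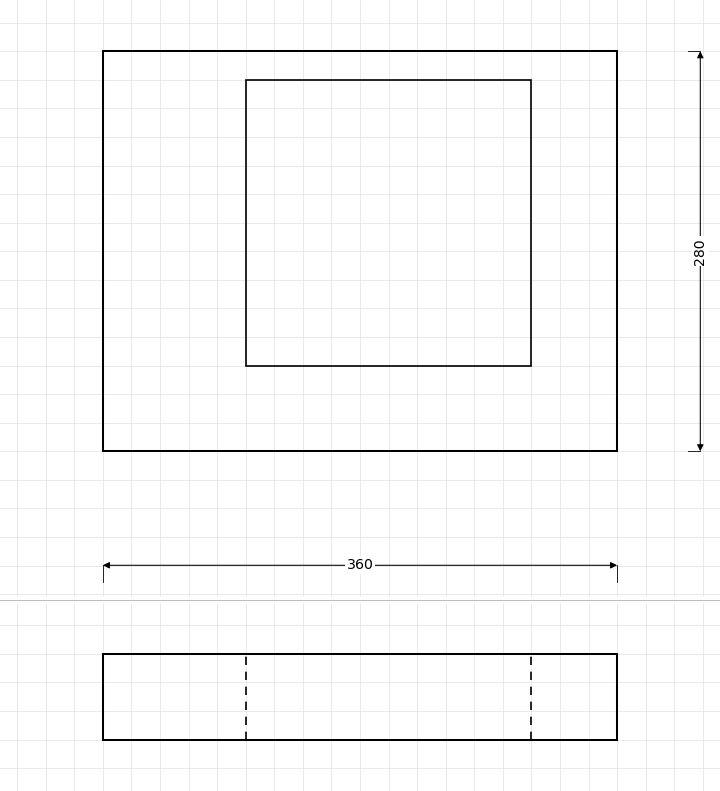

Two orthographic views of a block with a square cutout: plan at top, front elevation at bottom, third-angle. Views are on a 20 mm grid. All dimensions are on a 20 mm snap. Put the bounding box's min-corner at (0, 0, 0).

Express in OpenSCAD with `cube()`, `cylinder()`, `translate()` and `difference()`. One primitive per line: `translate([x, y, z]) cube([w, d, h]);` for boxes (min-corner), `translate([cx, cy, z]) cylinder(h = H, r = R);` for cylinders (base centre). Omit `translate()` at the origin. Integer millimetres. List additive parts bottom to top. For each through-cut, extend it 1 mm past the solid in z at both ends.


difference() {
  cube([360, 280, 60]);
  translate([100, 60, -1]) cube([200, 200, 62]);
}


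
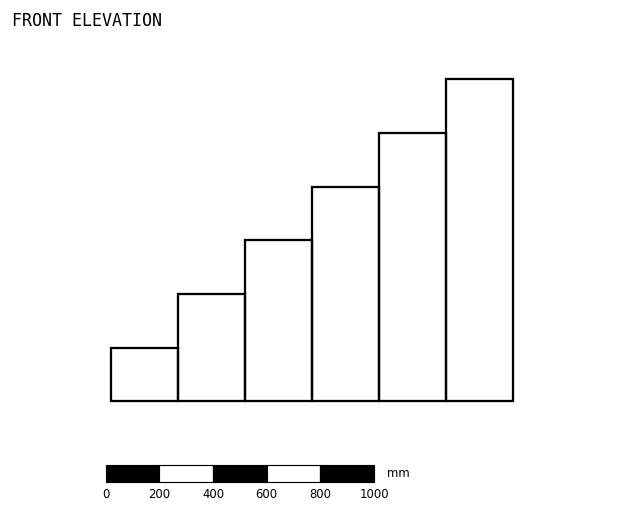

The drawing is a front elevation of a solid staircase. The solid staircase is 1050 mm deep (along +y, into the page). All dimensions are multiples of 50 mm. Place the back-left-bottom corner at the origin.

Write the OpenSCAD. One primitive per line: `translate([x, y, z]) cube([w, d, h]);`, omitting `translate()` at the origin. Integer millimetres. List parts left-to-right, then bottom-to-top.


cube([250, 1050, 200]);
translate([250, 0, 0]) cube([250, 1050, 400]);
translate([500, 0, 0]) cube([250, 1050, 600]);
translate([750, 0, 0]) cube([250, 1050, 800]);
translate([1000, 0, 0]) cube([250, 1050, 1000]);
translate([1250, 0, 0]) cube([250, 1050, 1200]);


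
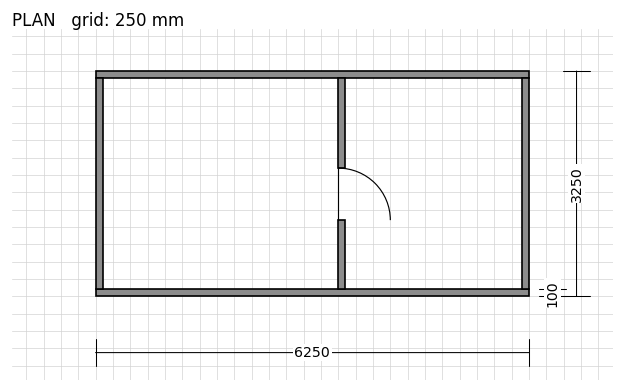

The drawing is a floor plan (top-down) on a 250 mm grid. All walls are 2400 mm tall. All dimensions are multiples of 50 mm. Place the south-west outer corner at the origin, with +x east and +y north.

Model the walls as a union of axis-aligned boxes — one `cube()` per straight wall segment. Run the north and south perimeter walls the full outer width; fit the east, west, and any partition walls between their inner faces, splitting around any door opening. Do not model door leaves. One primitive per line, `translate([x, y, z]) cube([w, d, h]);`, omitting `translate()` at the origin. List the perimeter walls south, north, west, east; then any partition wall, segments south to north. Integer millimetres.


cube([6250, 100, 2400]);
translate([0, 3150, 0]) cube([6250, 100, 2400]);
translate([0, 100, 0]) cube([100, 3050, 2400]);
translate([6150, 100, 0]) cube([100, 3050, 2400]);
translate([3500, 100, 0]) cube([100, 1000, 2400]);
translate([3500, 1850, 0]) cube([100, 1300, 2400]);


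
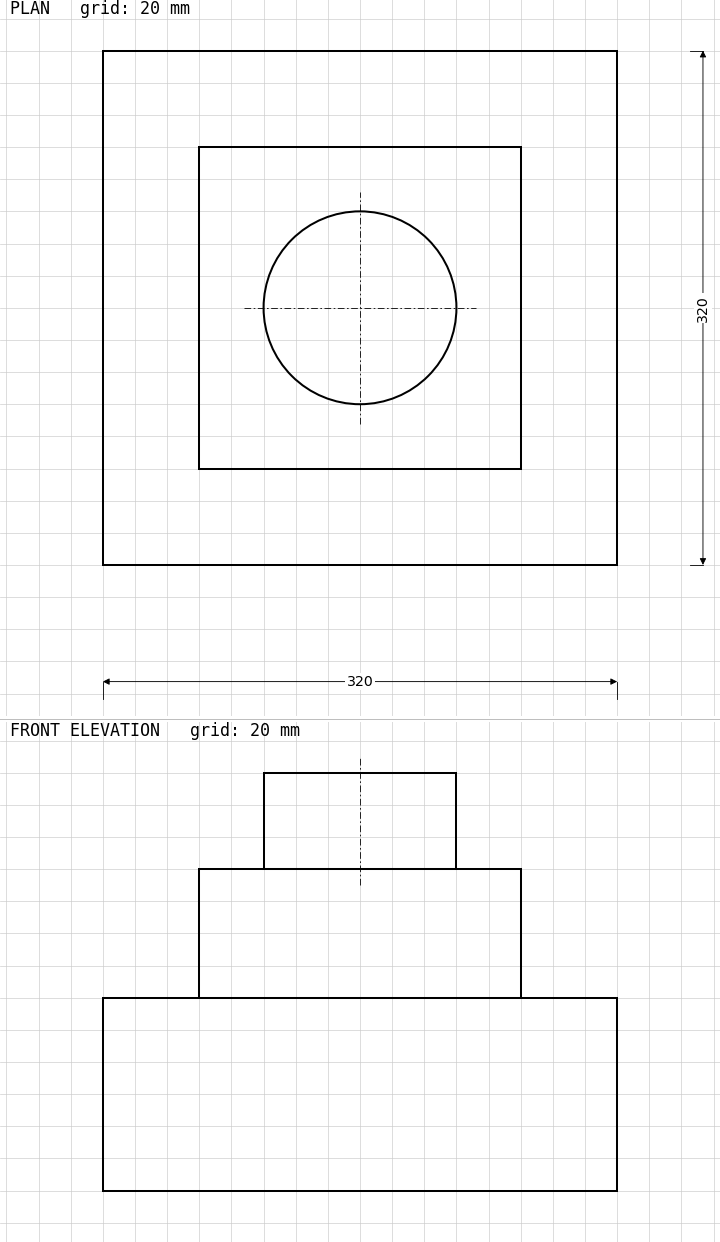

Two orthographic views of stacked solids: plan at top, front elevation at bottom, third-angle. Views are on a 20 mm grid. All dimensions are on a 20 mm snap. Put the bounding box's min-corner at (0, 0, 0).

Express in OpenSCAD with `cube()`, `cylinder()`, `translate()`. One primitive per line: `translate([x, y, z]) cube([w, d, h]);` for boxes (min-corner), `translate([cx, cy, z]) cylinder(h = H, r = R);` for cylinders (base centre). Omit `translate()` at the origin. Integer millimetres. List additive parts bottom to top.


cube([320, 320, 120]);
translate([60, 60, 120]) cube([200, 200, 80]);
translate([160, 160, 200]) cylinder(h = 60, r = 60);
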